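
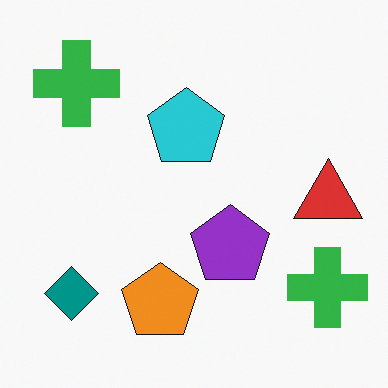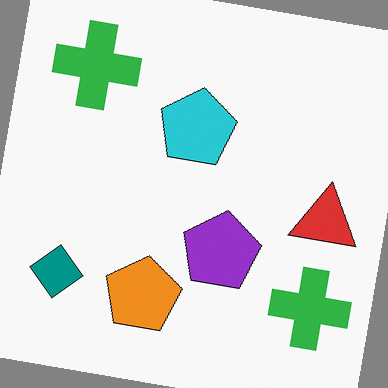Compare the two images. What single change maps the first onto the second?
It was rotated clockwise by a small amount.

Every shape is tilted by the same angle and the image corners show triangular fill wedges — a whole-image rotation by a non-right angle.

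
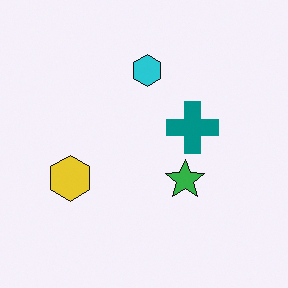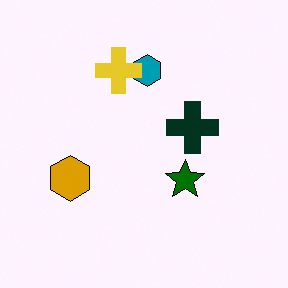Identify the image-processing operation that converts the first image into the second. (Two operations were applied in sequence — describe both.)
The transformation is: boosted in contrast, then overlaid with an additional yellow cross.

Tones are pushed away from mid-grey across the whole image — a global contrast change. A yellow cross appears in the second image that is absent from the first.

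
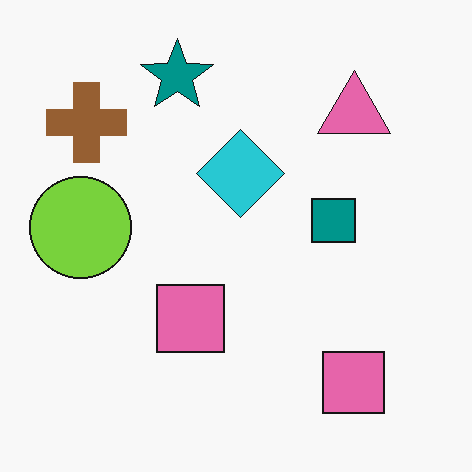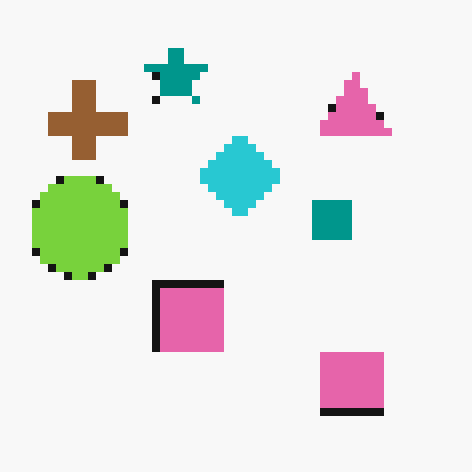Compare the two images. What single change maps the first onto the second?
Pixelated into visible square blocks.

Shapes are reduced to large square blocks; fine edges and outlines are lost — a downscale-then-upscale (mosaic) effect.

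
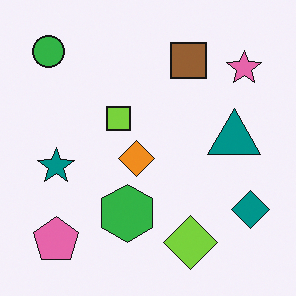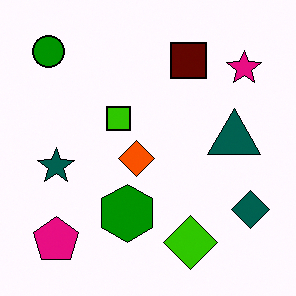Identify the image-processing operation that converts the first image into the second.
The image was boosted in contrast.

Tones are pushed away from mid-grey across the whole image — a global contrast change.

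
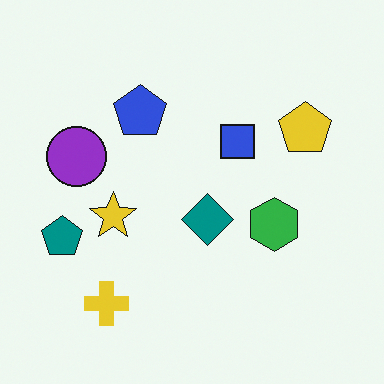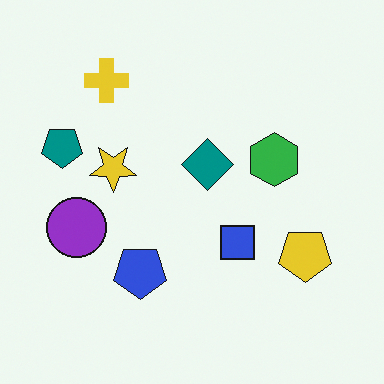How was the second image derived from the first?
The second image is the first flipped vertically (top ↔ bottom).

The yellow cross is in the bottom-left of the first image and the top-left of the second — shapes on opposite sides of the horizontal midline have swapped in a mirror flip.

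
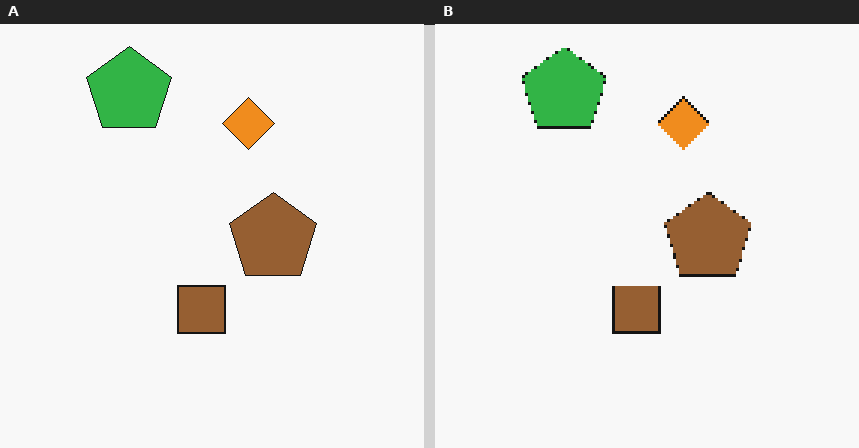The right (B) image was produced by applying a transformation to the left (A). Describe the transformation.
The right (B) image is the left (A) mildly pixelated.

Shapes are reduced to large square blocks; fine edges and outlines are lost — a downscale-then-upscale (mosaic) effect.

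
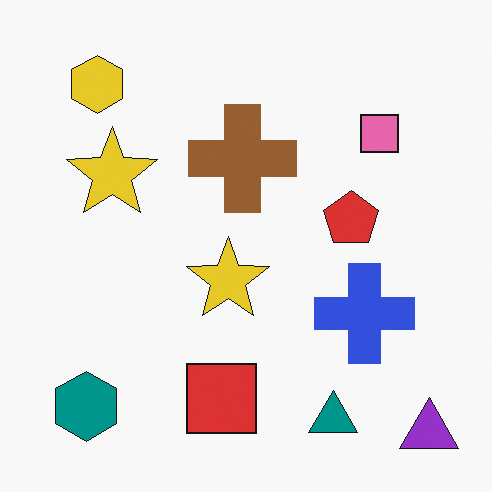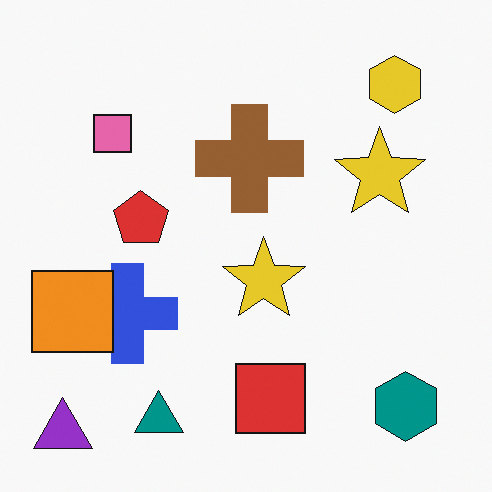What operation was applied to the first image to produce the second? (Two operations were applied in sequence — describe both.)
This is the original image flipped horizontally (left ↔ right), then overlaid with an additional orange square.

The purple triangle is in the bottom-right of the first image and the bottom-left of the second — shapes on opposite sides of the vertical midline have swapped in a mirror flip. An orange square appears in the second image that is absent from the first.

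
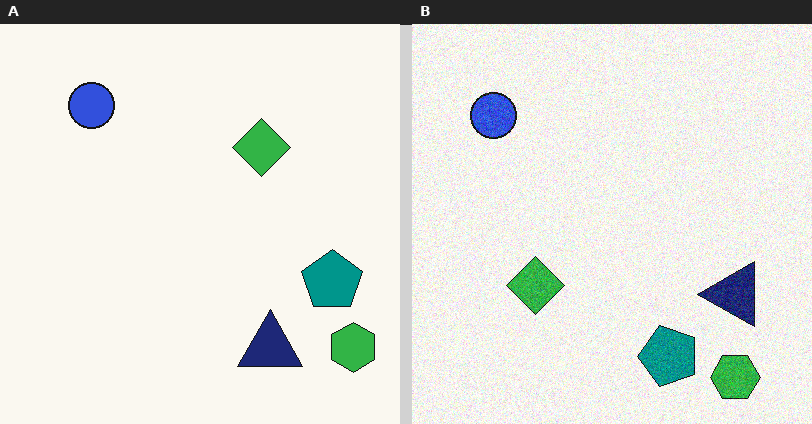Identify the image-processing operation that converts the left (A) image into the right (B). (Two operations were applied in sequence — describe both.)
Degraded with visible gaussian noise, then transposed (reflected across the top-left ↔ bottom-right diagonal).

Random speckle covers the whole image, including the flat background. Shapes have swapped their row and column positions — what was in the top-right is now in the bottom-left — a diagonal reflection.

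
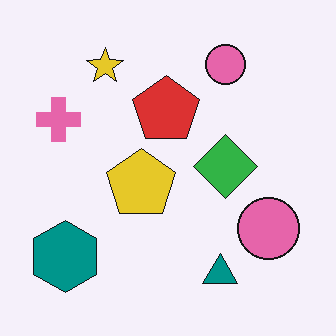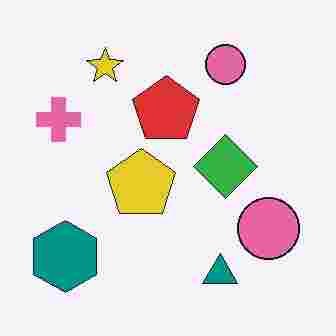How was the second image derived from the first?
Heavily JPEG-compressed with obvious blocking artifacts.

Blocky 8×8 compression artifacts appear around shape edges and the flat background shows ringing — characteristic JPEG degradation.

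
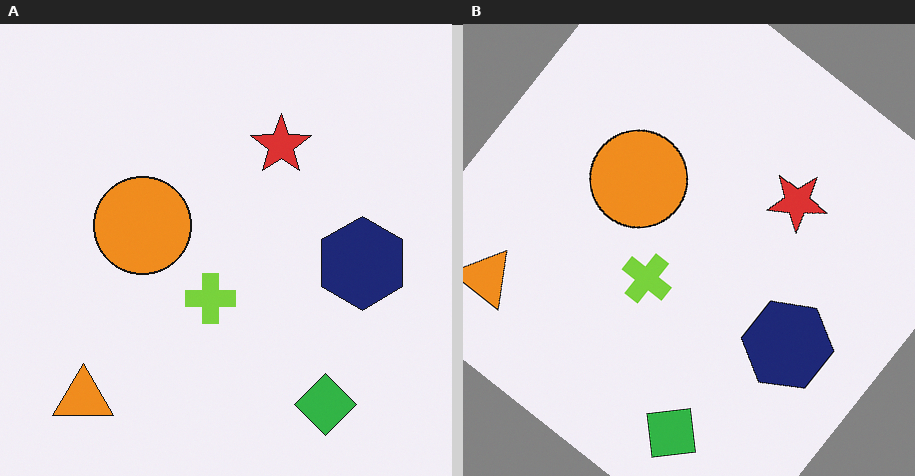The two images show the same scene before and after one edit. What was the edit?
This is the original image rotated clockwise by a large amount — several tens of degrees.

Every shape is tilted by the same angle and the image corners show triangular fill wedges — a whole-image rotation by a non-right angle.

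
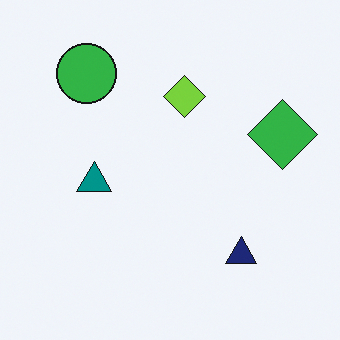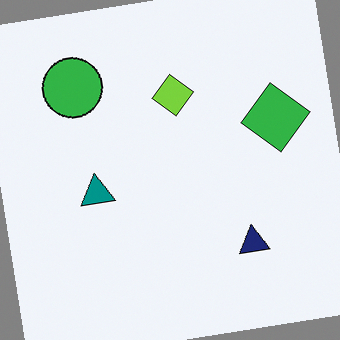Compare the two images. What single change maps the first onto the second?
The image was rotated counter-clockwise by a few degrees.

Every shape is tilted by the same angle and the image corners show triangular fill wedges — a whole-image rotation by a non-right angle.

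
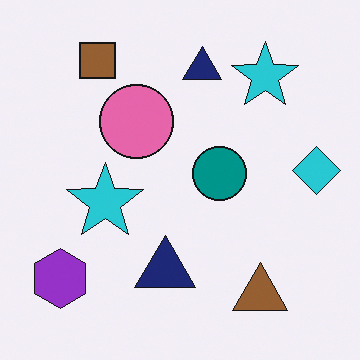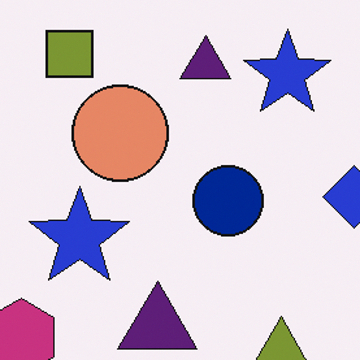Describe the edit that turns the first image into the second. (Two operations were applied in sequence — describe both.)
The transformation is: hue-shifted by a small amount, then cropped to a modestly smaller region and rescaled.

Every shape's color has rotated by the same amount around the hue wheel — a uniform hue shift. The visible shapes are larger and the field of view is narrower; shapes near the original edges may be partly or wholly outside the frame — a crop-and-rescale.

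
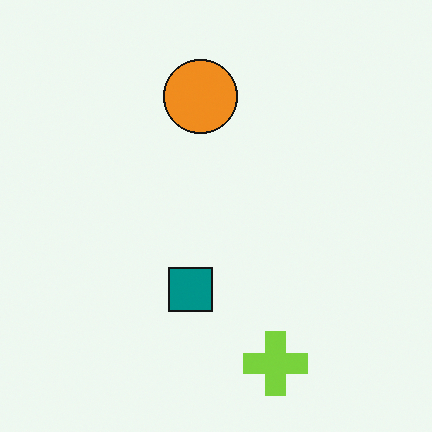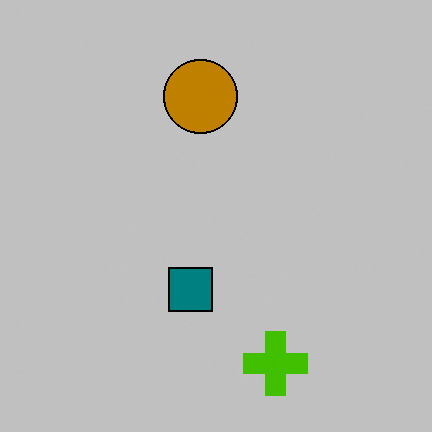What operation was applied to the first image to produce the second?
Heavily posterized to just a handful of flat colors.

Each flat color has snapped to a coarser quantized level — most visibly, the near-white background has dropped to a flat grey.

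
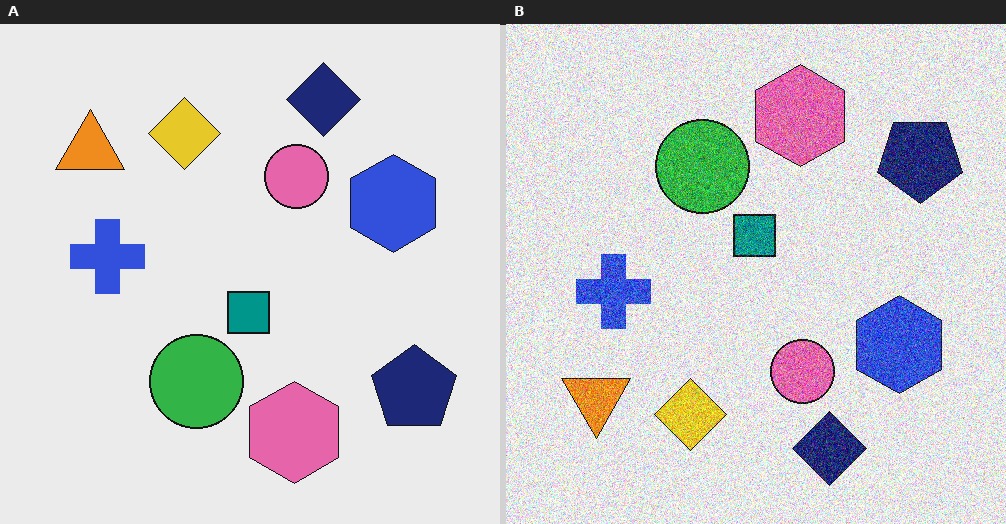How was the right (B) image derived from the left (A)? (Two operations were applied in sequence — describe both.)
This is the original image flipped vertically (top ↔ bottom), then degraded with heavy additive noise.

The navy diamond is in the top of the left (A) image and the bottom of the right (B) — shapes on opposite sides of the horizontal midline have swapped in a mirror flip. Random speckle covers the whole image, including the flat background.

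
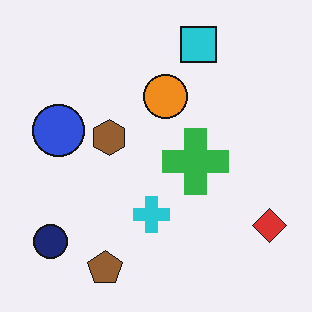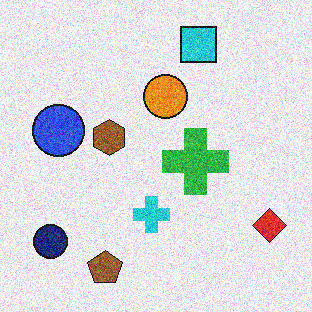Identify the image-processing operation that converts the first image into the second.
The transformation is: degraded with heavy additive noise.

Random speckle covers the whole image, including the flat background.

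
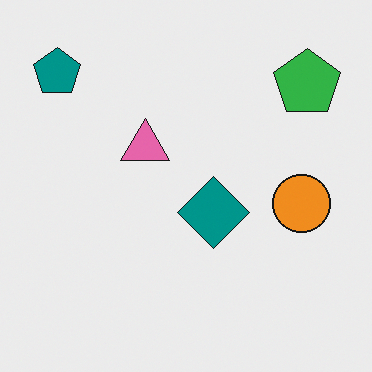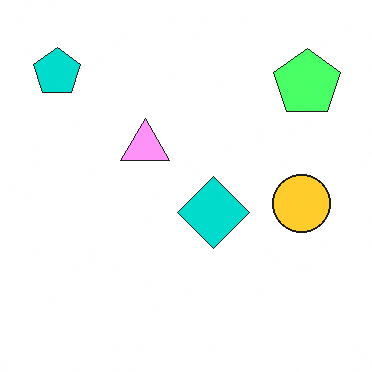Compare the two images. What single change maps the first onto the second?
The transformation is: brightened a lot.

Every pixel — background and shapes alike — is uniformly brightened.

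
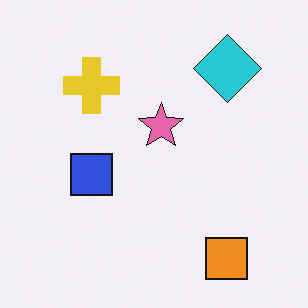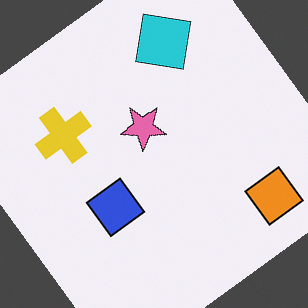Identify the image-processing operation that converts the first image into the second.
This is the original image rotated counter-clockwise by a large amount — several tens of degrees.

Every shape is tilted by the same angle and the image corners show triangular fill wedges — a whole-image rotation by a non-right angle.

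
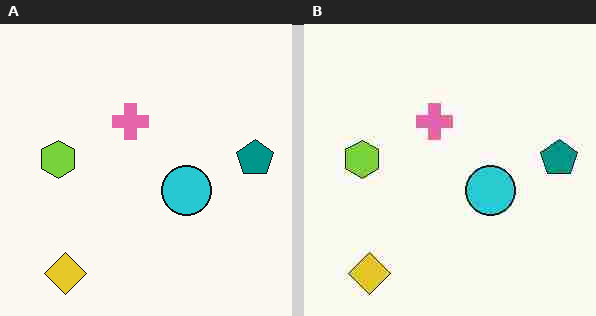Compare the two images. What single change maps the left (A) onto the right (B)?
Heavily JPEG-compressed with obvious blocking artifacts.

Blocky 8×8 compression artifacts appear around shape edges and the flat background shows ringing — characteristic JPEG degradation.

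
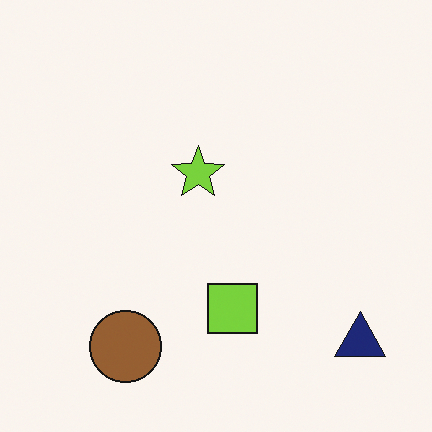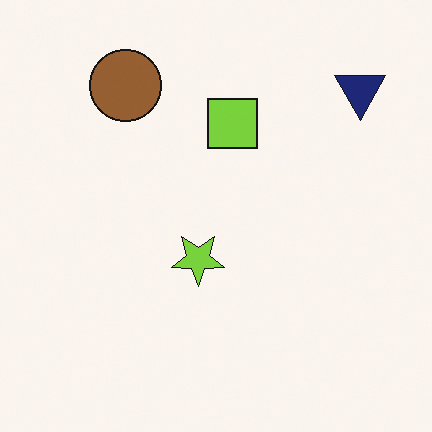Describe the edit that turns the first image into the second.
This is the original image flipped vertically (top ↔ bottom).

The brown circle is in the bottom-left of the first image and the top-left of the second — shapes on opposite sides of the horizontal midline have swapped in a mirror flip.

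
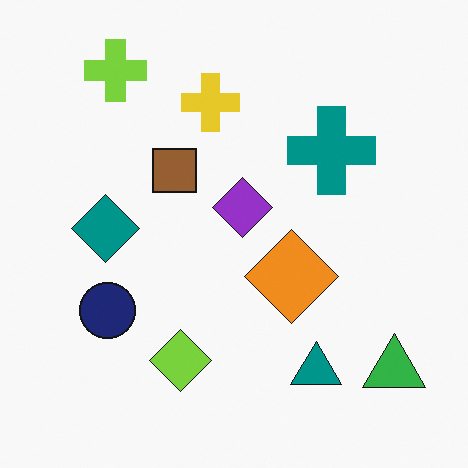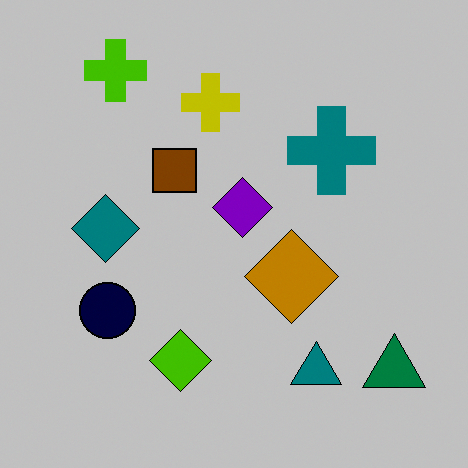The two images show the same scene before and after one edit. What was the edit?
This is the original image aggressively posterized.

Each flat color has snapped to a coarser quantized level — most visibly, the near-white background has dropped to a flat grey.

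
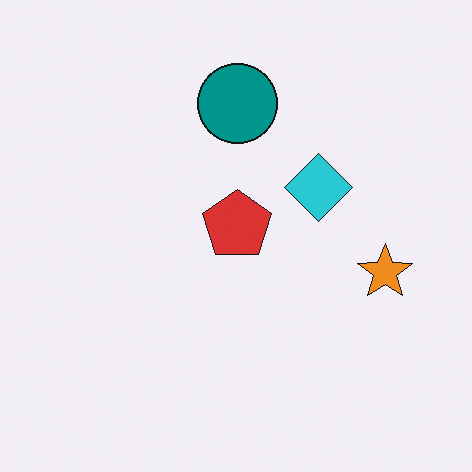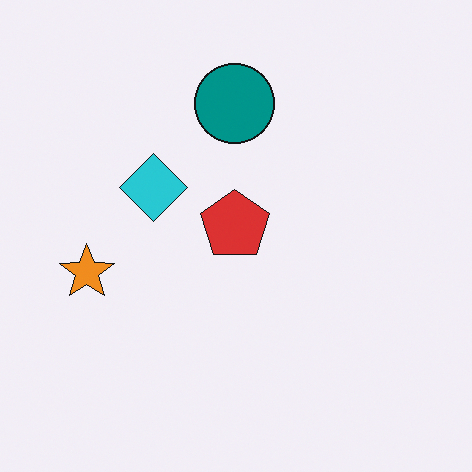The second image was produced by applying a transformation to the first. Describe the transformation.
It was flipped horizontally (left ↔ right).

The orange star is in the right of the first image and the left of the second — shapes on opposite sides of the vertical midline have swapped in a mirror flip.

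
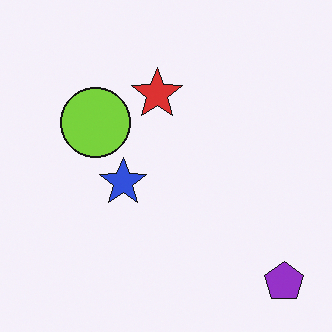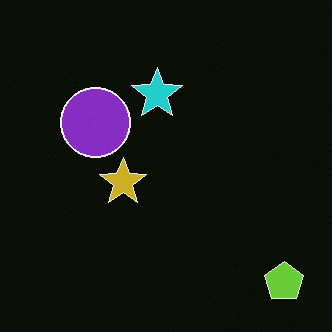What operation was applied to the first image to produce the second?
The image was color-inverted (negative).

The light background has become dark and every shape's color is its complement — a photographic negative.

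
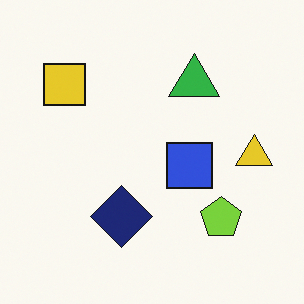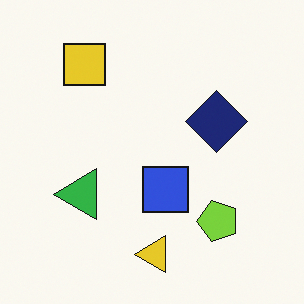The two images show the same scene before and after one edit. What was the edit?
Transposed (reflected across the top-left ↔ bottom-right diagonal).

Shapes have swapped their row and column positions — what was in the top-right is now in the bottom-left — a diagonal reflection.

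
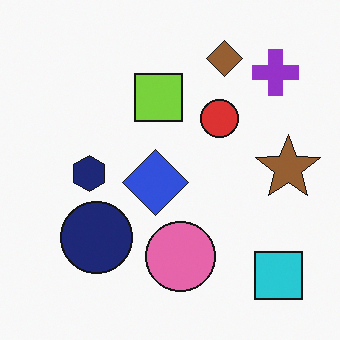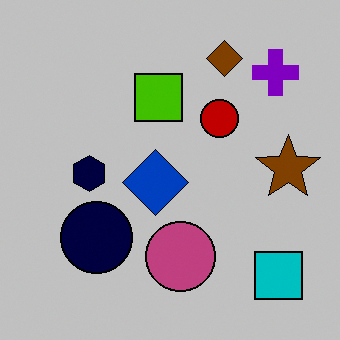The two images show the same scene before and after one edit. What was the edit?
It was aggressively posterized.

Each flat color has snapped to a coarser quantized level — most visibly, the near-white background has dropped to a flat grey.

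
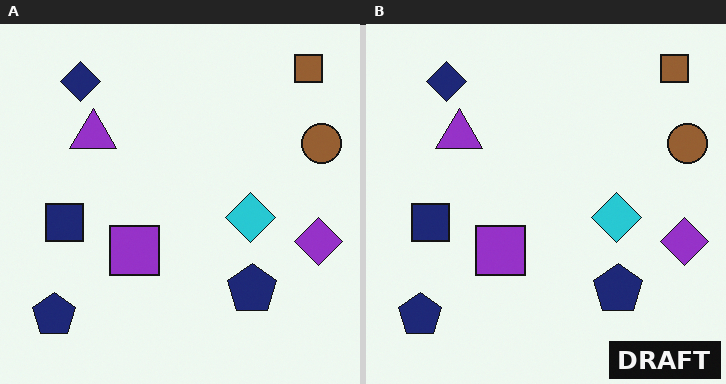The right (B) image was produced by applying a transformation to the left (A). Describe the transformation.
Watermarked with the text "DRAFT" in the lower-right corner.

A dark label reading "DRAFT" appears in the lower-right corner.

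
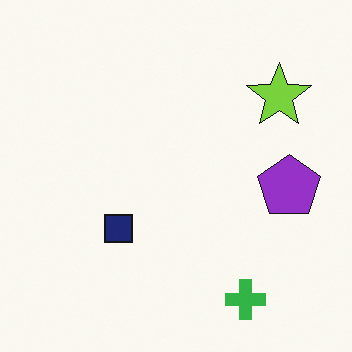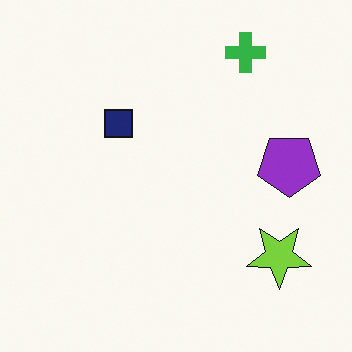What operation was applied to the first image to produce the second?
Flipped vertically (top ↔ bottom).

The green cross is in the bottom-right of the first image and the top-right of the second — shapes on opposite sides of the horizontal midline have swapped in a mirror flip.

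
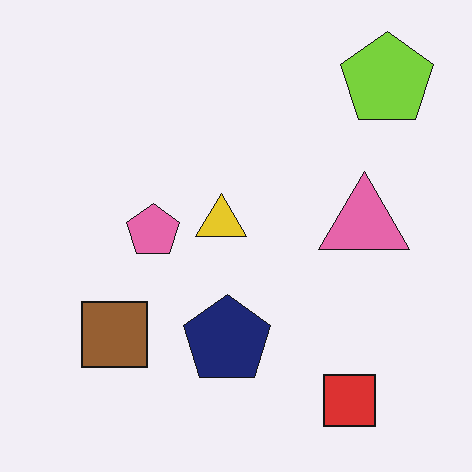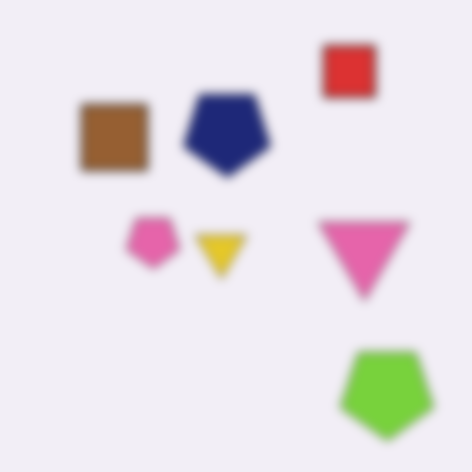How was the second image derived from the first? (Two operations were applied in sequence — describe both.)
The second image is the first strongly gaussian-blurred, then flipped vertically (top ↔ bottom).

Shape edges and outlines are uniformly softened across the whole image. The red square is in the bottom-right of the first image and the top-right of the second — shapes on opposite sides of the horizontal midline have swapped in a mirror flip.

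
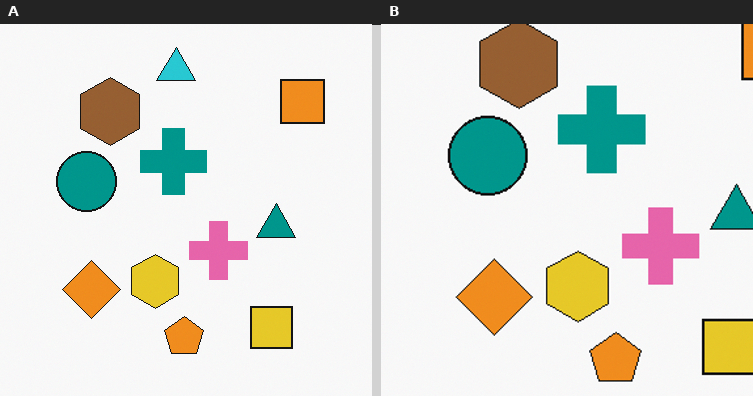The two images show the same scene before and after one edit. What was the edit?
Cropped slightly and scaled back up.

The visible shapes are larger and the field of view is narrower; shapes near the original edges may be partly or wholly outside the frame — a crop-and-rescale.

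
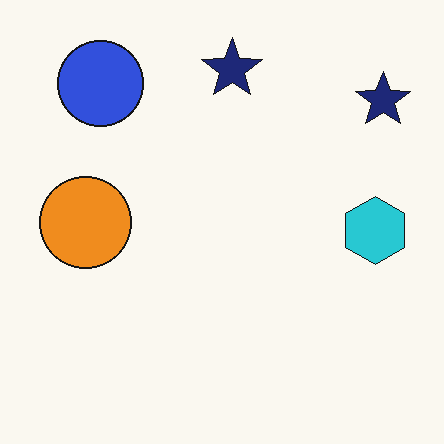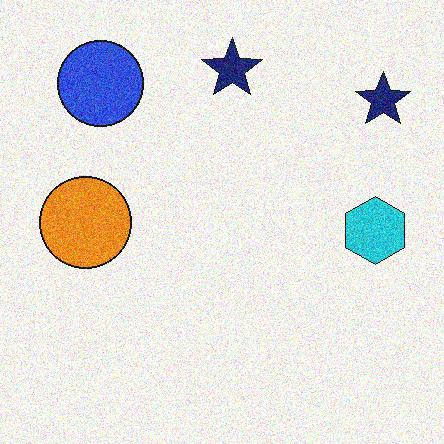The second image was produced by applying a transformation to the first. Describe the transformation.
The image was degraded with visible gaussian noise.

Random speckle covers the whole image, including the flat background.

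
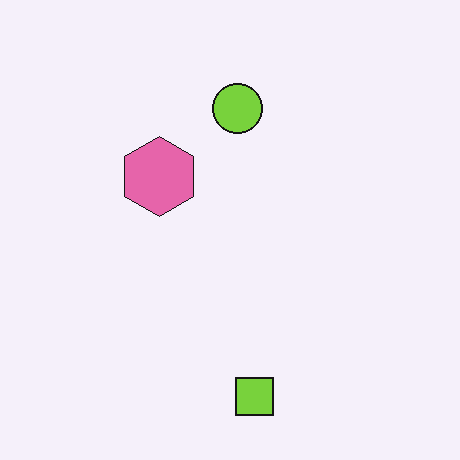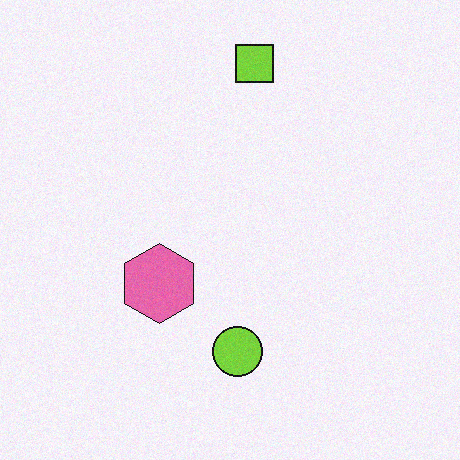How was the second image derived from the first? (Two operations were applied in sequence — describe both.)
The second image is the first degraded with subtle gaussian noise, then flipped vertically (top ↔ bottom).

Random speckle covers the whole image, including the flat background. The lime square is in the bottom of the first image and the top of the second — shapes on opposite sides of the horizontal midline have swapped in a mirror flip.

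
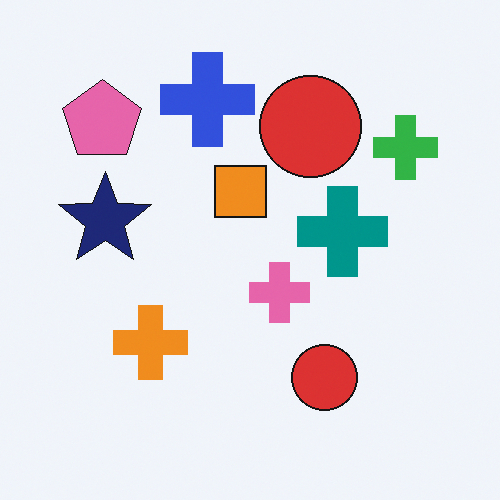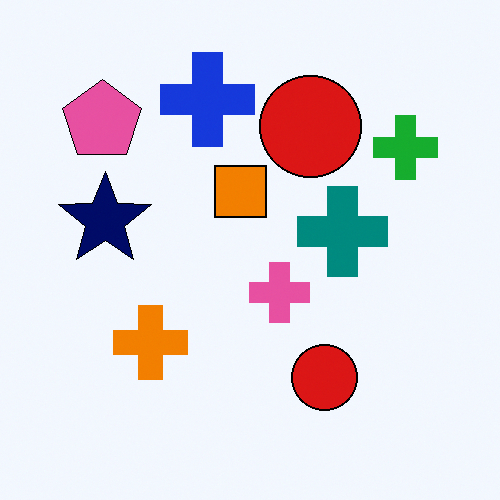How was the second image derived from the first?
This is the original image given slightly increased contrast.

Tones are pushed away from mid-grey across the whole image — a global contrast change.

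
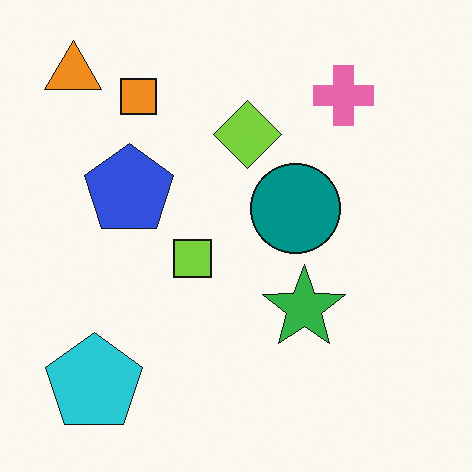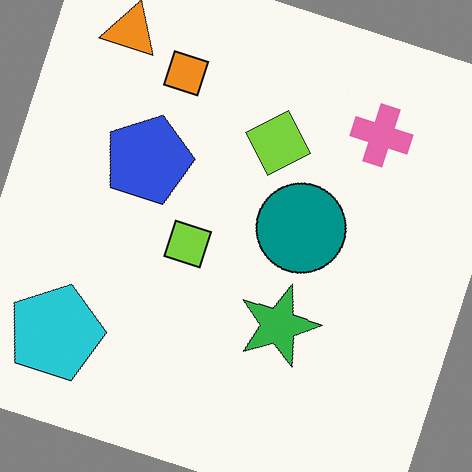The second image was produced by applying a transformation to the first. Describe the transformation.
Rotated clockwise by a clearly visible amount.

Every shape is tilted by the same angle and the image corners show triangular fill wedges — a whole-image rotation by a non-right angle.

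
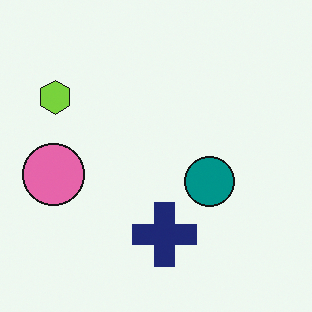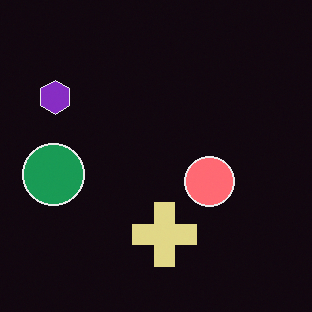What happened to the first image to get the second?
The transformation is: color-inverted (negative).

The light background has become dark and every shape's color is its complement — a photographic negative.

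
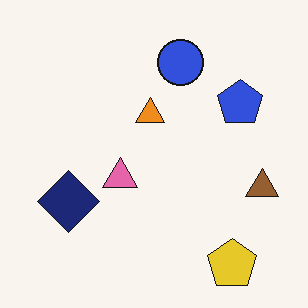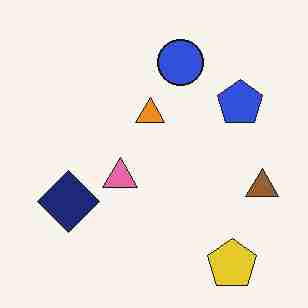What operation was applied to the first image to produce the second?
The image was degraded with heavy JPEG compression.

Blocky 8×8 compression artifacts appear around shape edges and the flat background shows ringing — characteristic JPEG degradation.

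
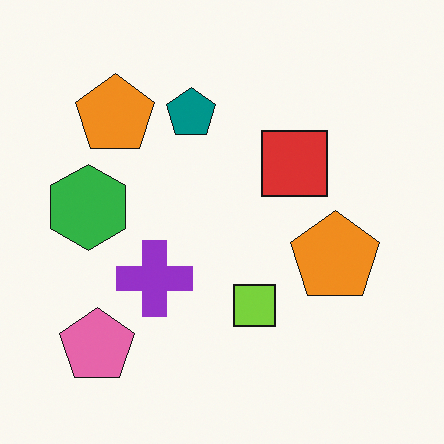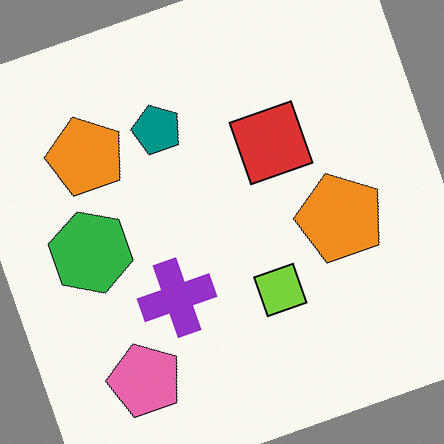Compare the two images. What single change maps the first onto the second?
Rotated counter-clockwise by a moderate amount.

Every shape is tilted by the same angle and the image corners show triangular fill wedges — a whole-image rotation by a non-right angle.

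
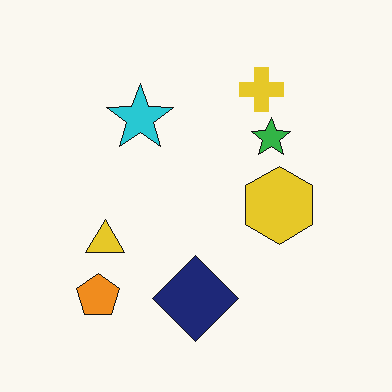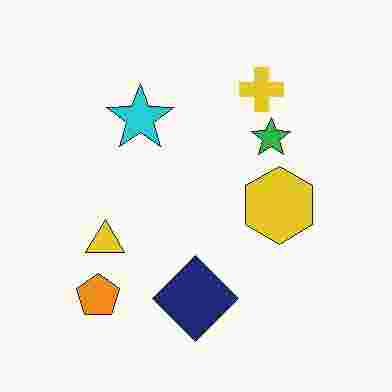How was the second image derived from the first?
It was heavily JPEG-compressed with obvious blocking artifacts.

Blocky 8×8 compression artifacts appear around shape edges and the flat background shows ringing — characteristic JPEG degradation.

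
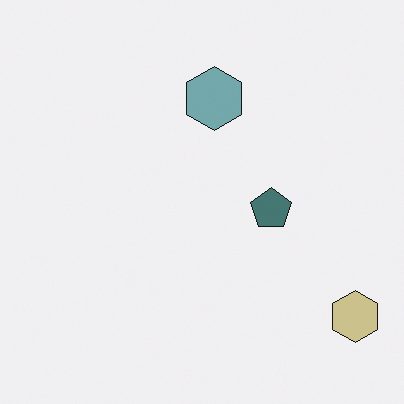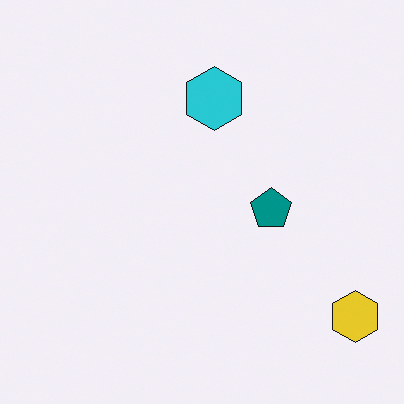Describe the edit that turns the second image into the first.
The first image is the second made much more muted (saturation change).

All colors are more muted and greyish — a global saturation change.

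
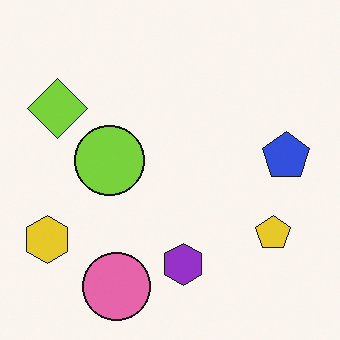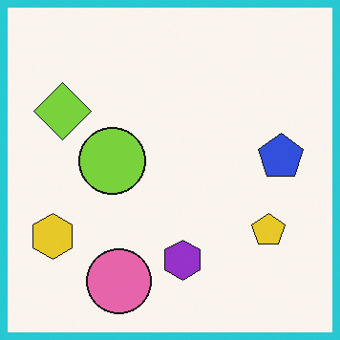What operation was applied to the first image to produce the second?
The image was framed with a cyan border.

A solid cyan frame runs around the edge of the second image, with the content slightly shrunk inside it.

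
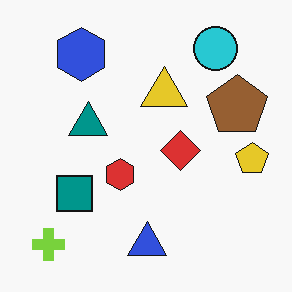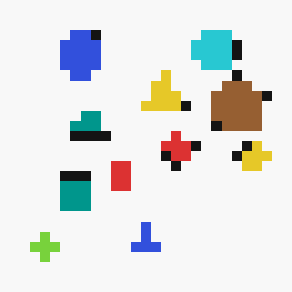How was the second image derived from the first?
The image was heavily pixelated into large blocks.

Shapes are reduced to large square blocks; fine edges and outlines are lost — a downscale-then-upscale (mosaic) effect.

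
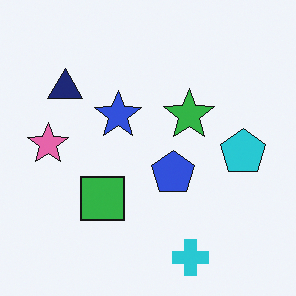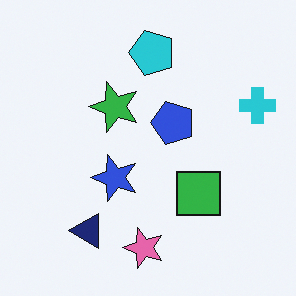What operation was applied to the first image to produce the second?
The second image is the first rotated 90° counter-clockwise.

The cyan cross sits in the bottom of the first image and the right of the second — consistent with a whole-image 90° counter-clockwise rotation.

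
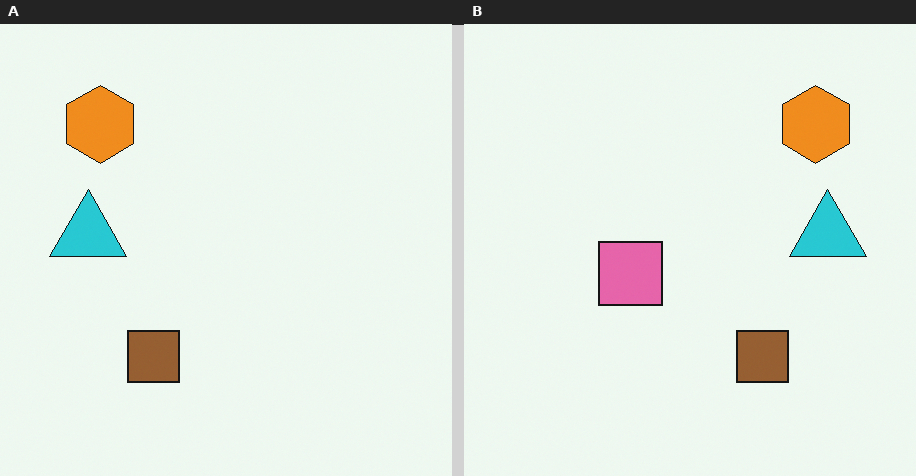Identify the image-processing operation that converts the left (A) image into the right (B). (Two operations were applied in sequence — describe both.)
Flipped horizontally (left ↔ right), then overlaid with an additional pink square.

The cyan triangle is in the left of the left (A) image and the right of the right (B) — shapes on opposite sides of the vertical midline have swapped in a mirror flip. A pink square appears in the right (B) image that is absent from the left (A).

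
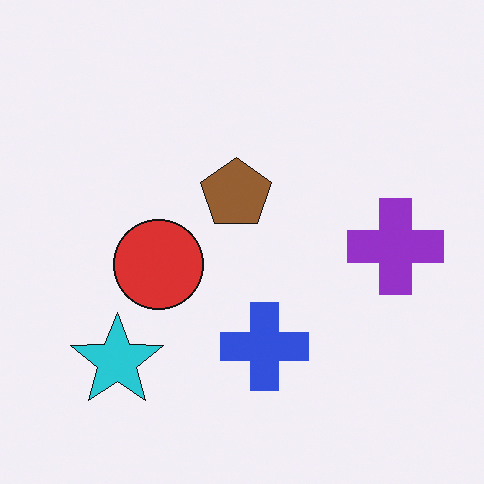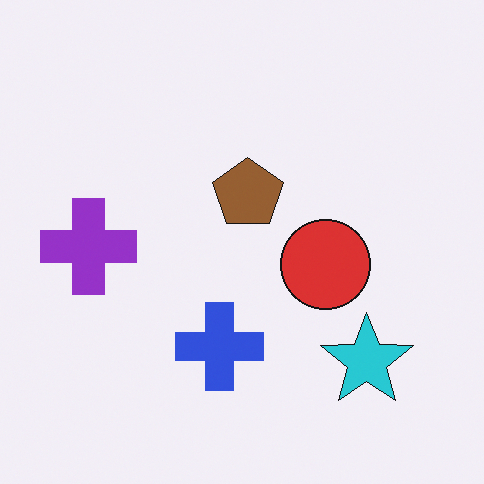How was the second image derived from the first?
Flipped horizontally (left ↔ right).

The purple cross is in the right of the first image and the left of the second — shapes on opposite sides of the vertical midline have swapped in a mirror flip.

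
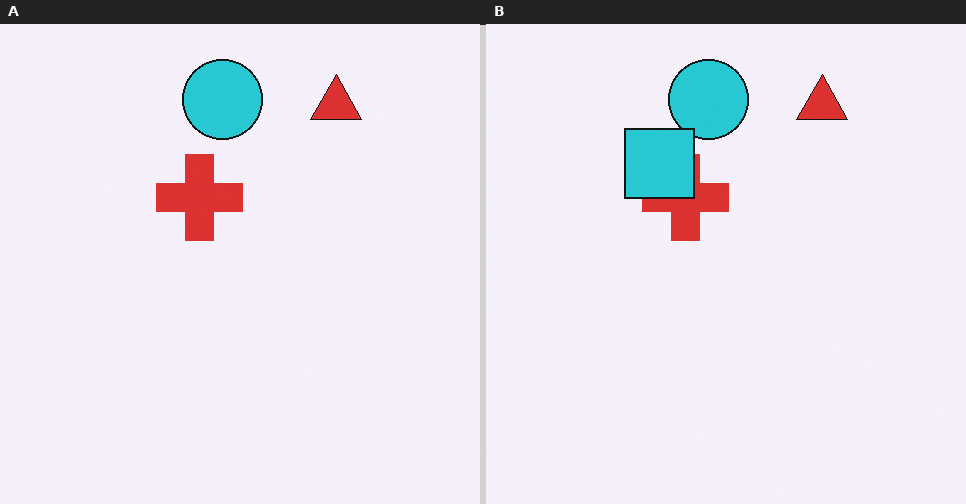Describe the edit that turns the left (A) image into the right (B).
The right (B) image is the left (A) overlaid with an additional cyan square.

A cyan square appears in the right (B) image that is absent from the left (A).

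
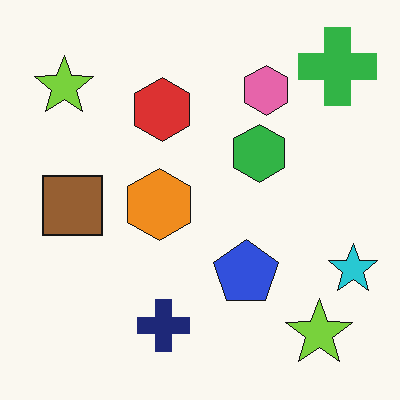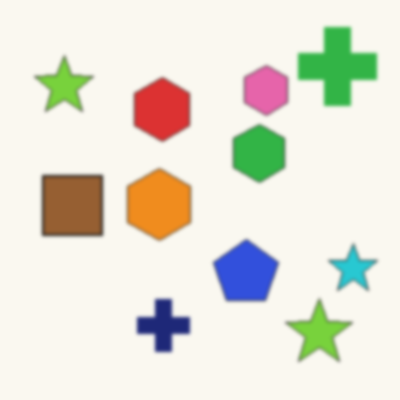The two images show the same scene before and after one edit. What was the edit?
It was lightly blurred.

Shape edges and outlines are uniformly softened across the whole image.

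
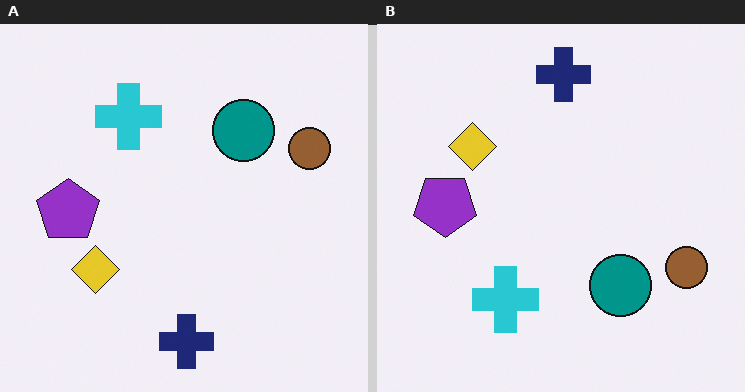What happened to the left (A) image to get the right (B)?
The transformation is: flipped vertically (top ↔ bottom).

The navy cross is in the bottom of the left (A) image and the top of the right (B) — shapes on opposite sides of the horizontal midline have swapped in a mirror flip.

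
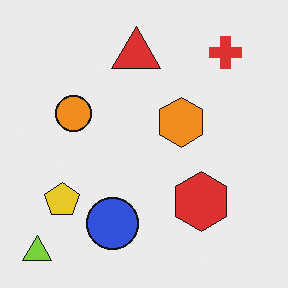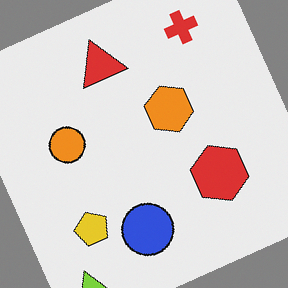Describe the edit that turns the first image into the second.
The transformation is: rotated counter-clockwise by a moderate amount.

Every shape is tilted by the same angle and the image corners show triangular fill wedges — a whole-image rotation by a non-right angle.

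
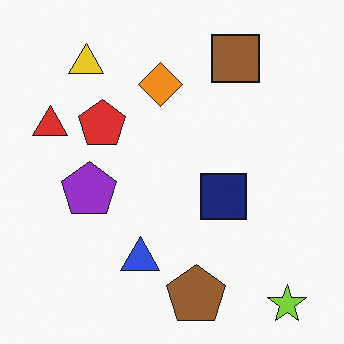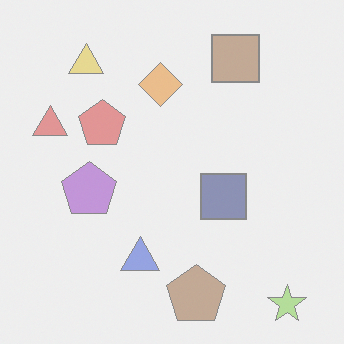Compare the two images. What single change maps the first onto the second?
It was washed out (contrast reduced).

Tones are pushed toward mid-grey across the whole image — a global contrast change.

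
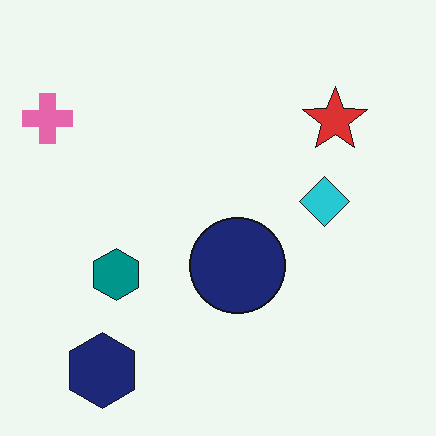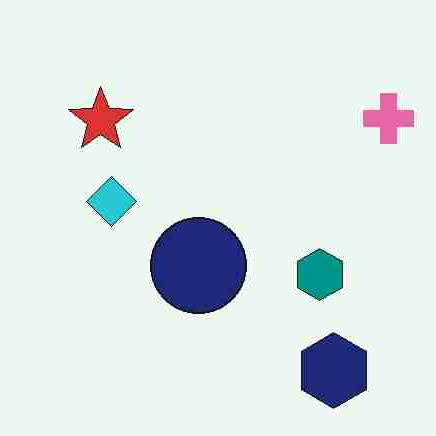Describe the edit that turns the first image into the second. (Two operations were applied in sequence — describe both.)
Degraded with heavy JPEG compression, then flipped horizontally (left ↔ right).

Blocky 8×8 compression artifacts appear around shape edges and the flat background shows ringing — characteristic JPEG degradation. The pink cross is in the top-left of the first image and the top-right of the second — shapes on opposite sides of the vertical midline have swapped in a mirror flip.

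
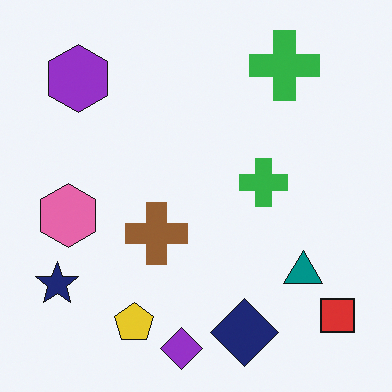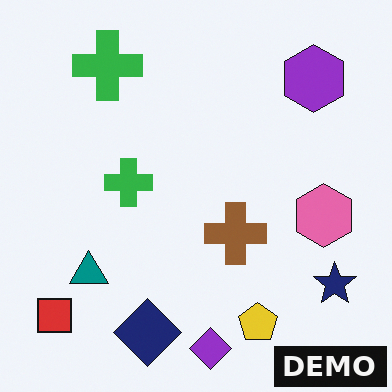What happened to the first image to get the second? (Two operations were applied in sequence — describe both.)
The transformation is: flipped horizontally (left ↔ right), then watermarked with the text "DEMO" in the lower-right corner.

The red square is in the bottom-right of the first image and the bottom-left of the second — shapes on opposite sides of the vertical midline have swapped in a mirror flip. A dark label reading "DEMO" appears in the lower-right corner.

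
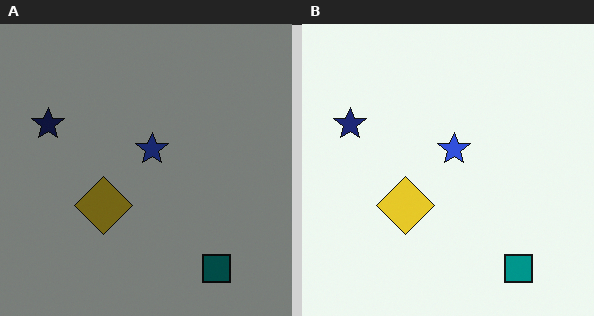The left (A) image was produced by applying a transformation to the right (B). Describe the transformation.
This is the original image substantially darkened.

Every pixel — background and shapes alike — is uniformly darkened.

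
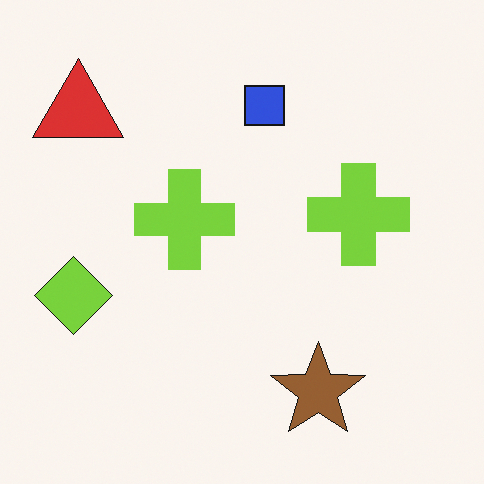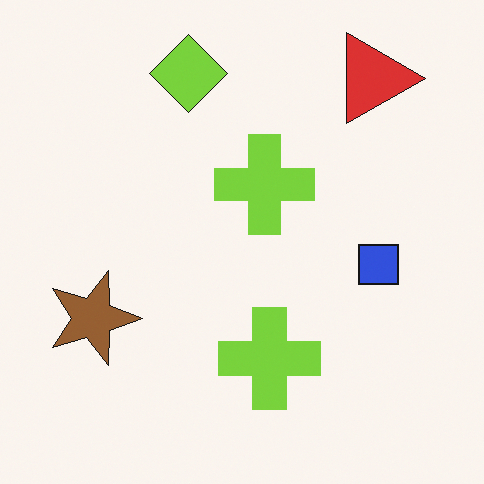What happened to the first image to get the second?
The transformation is: rotated 90° clockwise.

The red triangle sits in the top-left of the first image and the top-right of the second — consistent with a whole-image 90° clockwise rotation.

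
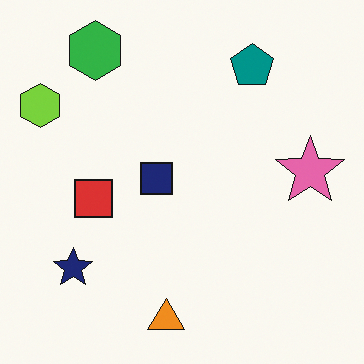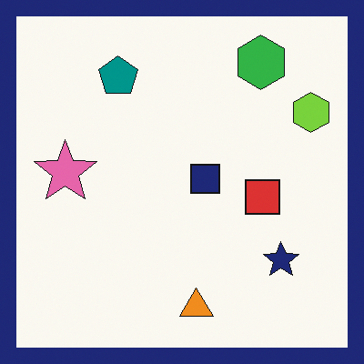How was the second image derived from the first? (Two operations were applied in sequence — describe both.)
The transformation is: flipped horizontally (left ↔ right), then framed with a navy border.

The lime hexagon is in the top-left of the first image and the top-right of the second — shapes on opposite sides of the vertical midline have swapped in a mirror flip. A solid navy frame runs around the edge of the second image, with the content slightly shrunk inside it.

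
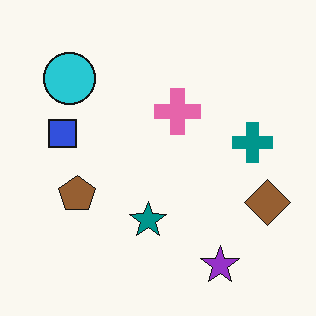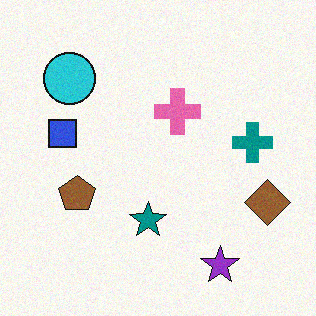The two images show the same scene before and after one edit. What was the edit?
The image was degraded with subtle gaussian noise.

Random speckle covers the whole image, including the flat background.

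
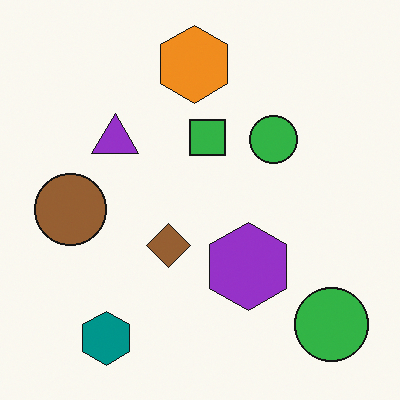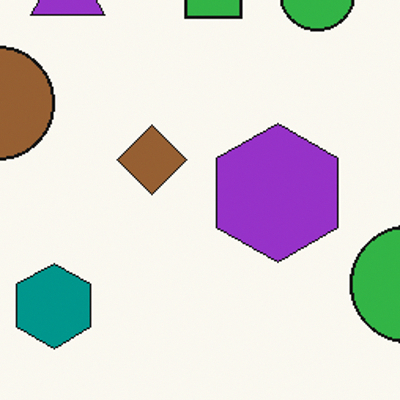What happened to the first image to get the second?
This is the original image cropped to a modestly smaller region and rescaled.

The visible shapes are larger and the field of view is narrower; shapes near the original edges may be partly or wholly outside the frame — a crop-and-rescale.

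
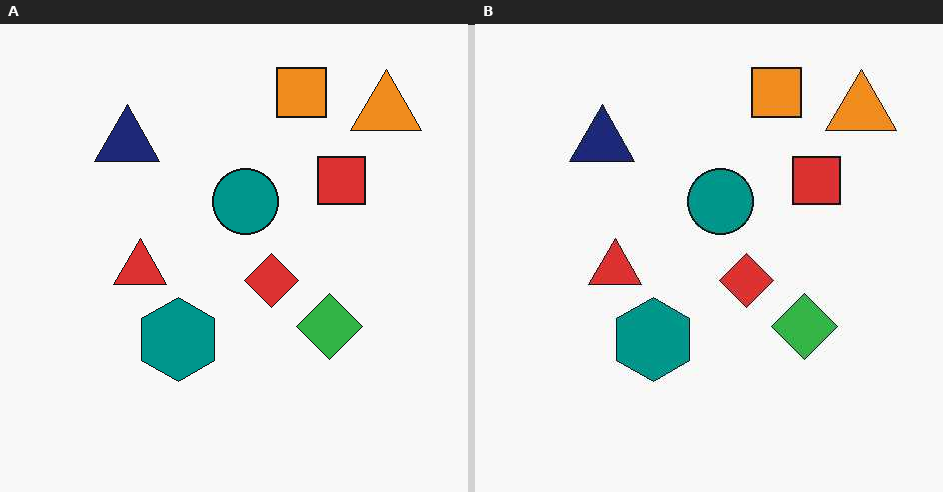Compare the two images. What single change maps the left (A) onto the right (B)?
The right (B) image is the left (A) given moderate JPEG compression.

Blocky 8×8 compression artifacts appear around shape edges and the flat background shows ringing — characteristic JPEG degradation.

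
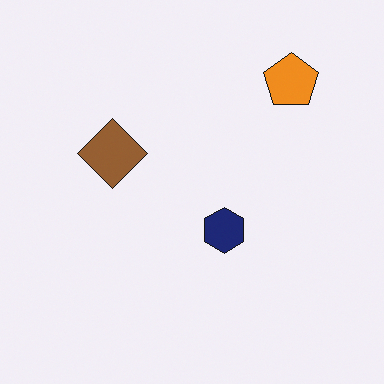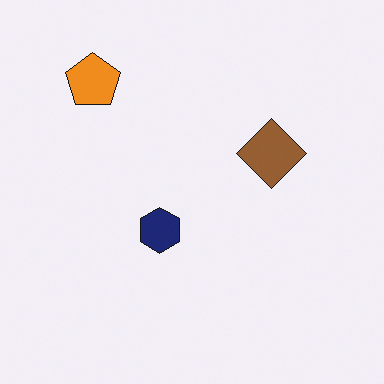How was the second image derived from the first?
The second image is the first flipped horizontally (left ↔ right).

The orange pentagon is in the top-right of the first image and the top-left of the second — shapes on opposite sides of the vertical midline have swapped in a mirror flip.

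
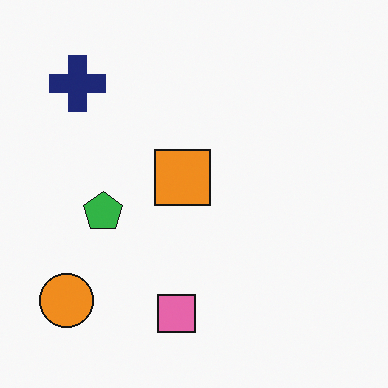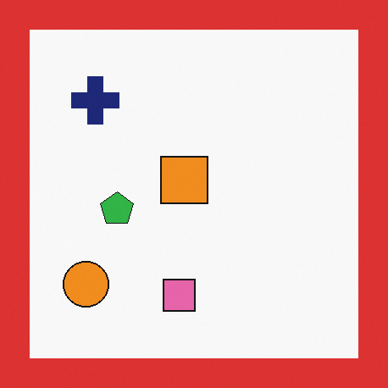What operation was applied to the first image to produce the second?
It was framed with a red border.

A solid red frame runs around the edge of the second image, with the content slightly shrunk inside it.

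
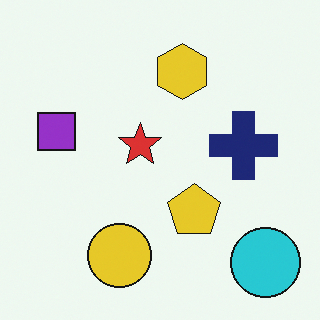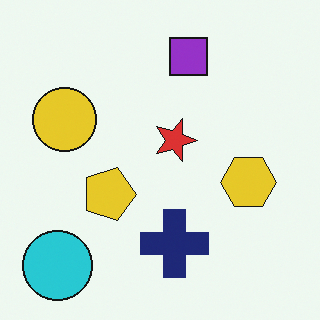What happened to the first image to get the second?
The transformation is: rotated 90° clockwise.

The cyan circle sits in the bottom-right of the first image and the bottom-left of the second — consistent with a whole-image 90° clockwise rotation.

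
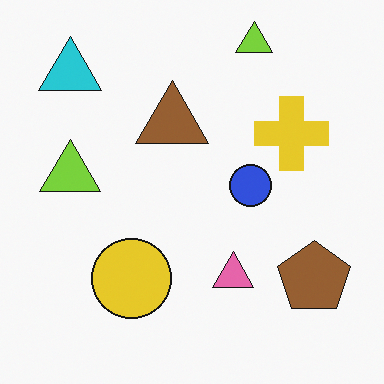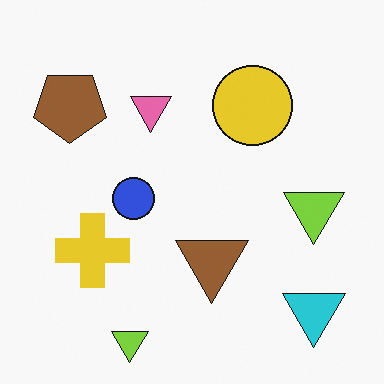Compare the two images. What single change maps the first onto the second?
The second image is the first rotated 180°.

The cyan triangle sits in the top-left of the first image and the bottom-right of the second — consistent with a whole-image 180° rotation.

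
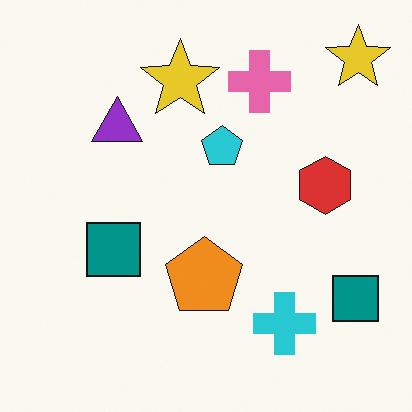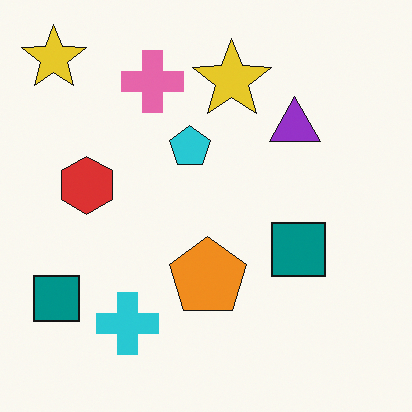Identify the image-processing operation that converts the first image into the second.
The transformation is: flipped horizontally (left ↔ right).

The red hexagon is in the right of the first image and the left of the second — shapes on opposite sides of the vertical midline have swapped in a mirror flip.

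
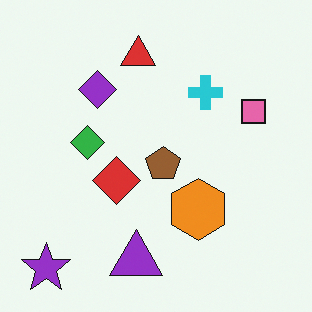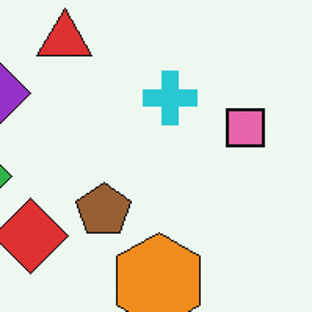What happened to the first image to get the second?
The image was cropped to a modestly smaller region and rescaled.

The visible shapes are larger and the field of view is narrower; shapes near the original edges may be partly or wholly outside the frame — a crop-and-rescale.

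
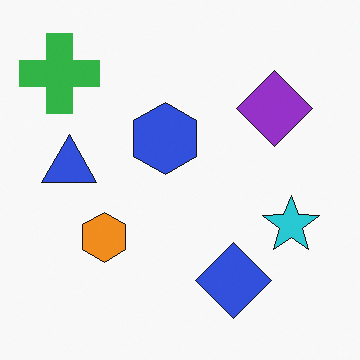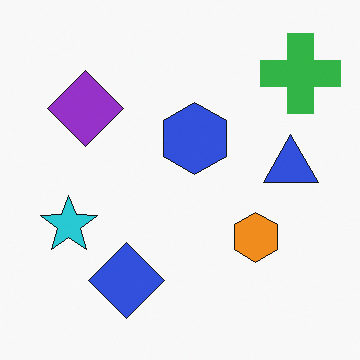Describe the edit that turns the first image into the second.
The transformation is: flipped horizontally (left ↔ right).

The green cross is in the top-left of the first image and the top-right of the second — shapes on opposite sides of the vertical midline have swapped in a mirror flip.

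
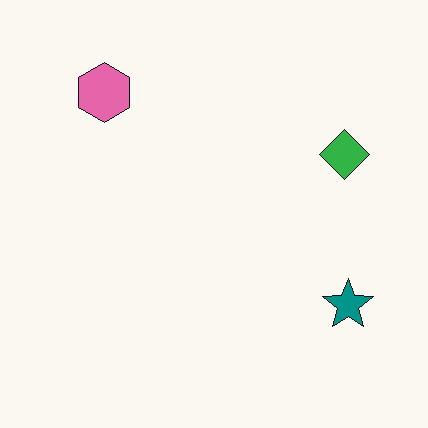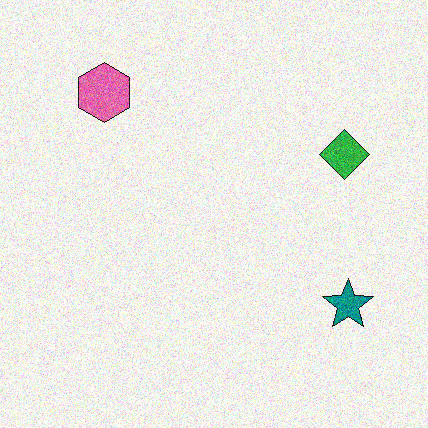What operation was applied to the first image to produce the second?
It was degraded with moderate additive noise.

Random speckle covers the whole image, including the flat background.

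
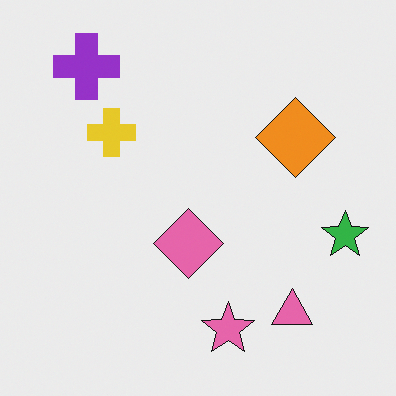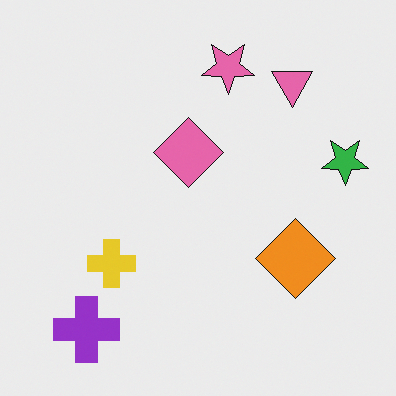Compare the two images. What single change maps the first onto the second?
This is the original image flipped vertically (top ↔ bottom).

The purple cross is in the top-left of the first image and the bottom-left of the second — shapes on opposite sides of the horizontal midline have swapped in a mirror flip.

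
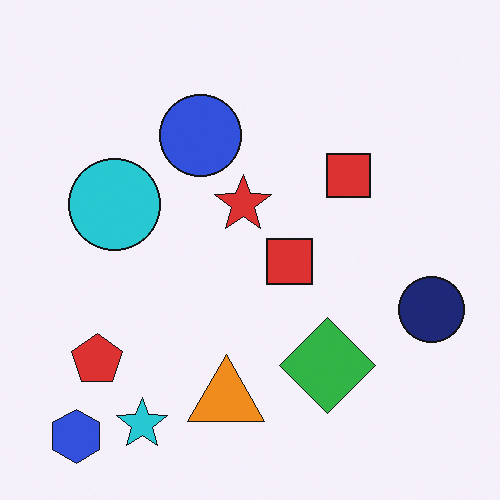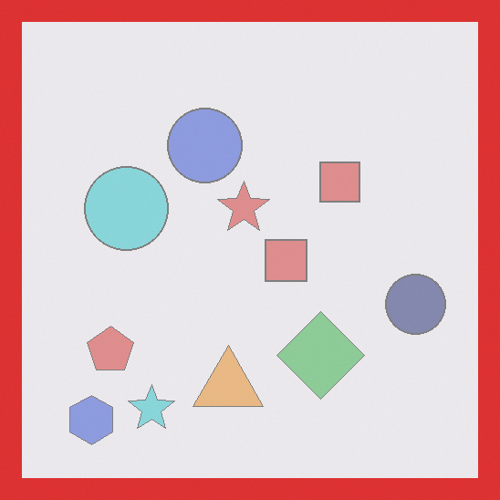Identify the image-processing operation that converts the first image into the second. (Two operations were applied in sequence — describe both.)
The transformation is: washed out (contrast reduced), then framed with a red border.

Tones are pushed toward mid-grey across the whole image — a global contrast change. A solid red frame runs around the edge of the second image, with the content slightly shrunk inside it.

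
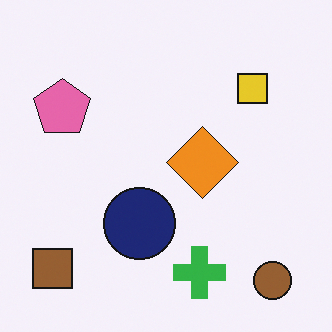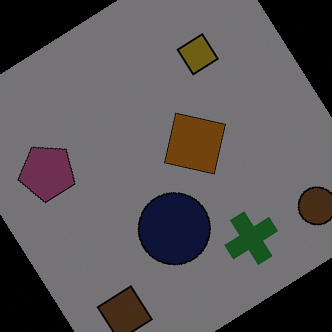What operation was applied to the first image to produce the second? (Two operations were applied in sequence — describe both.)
It was rotated counter-clockwise by a large amount — several tens of degrees, then substantially darkened.

Every shape is tilted by the same angle and the image corners show triangular fill wedges — a whole-image rotation by a non-right angle. Every pixel — background and shapes alike — is uniformly darkened.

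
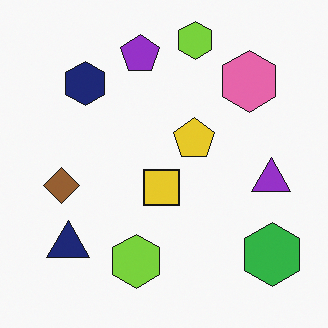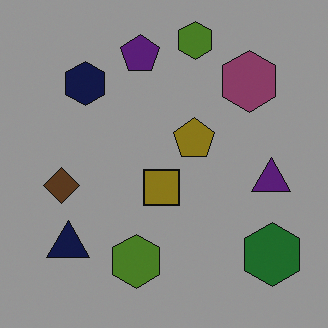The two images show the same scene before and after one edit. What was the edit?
The second image is the first darkened a lot.

Every pixel — background and shapes alike — is uniformly darkened.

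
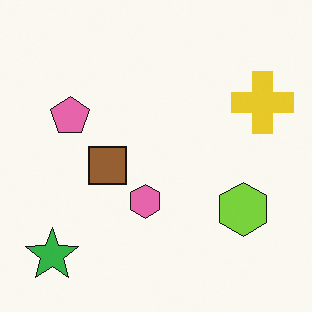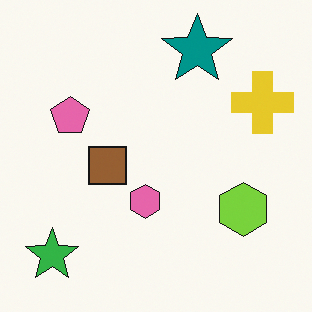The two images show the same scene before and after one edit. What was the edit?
This is the original image overlaid with an additional teal star.

A teal star appears in the second image that is absent from the first.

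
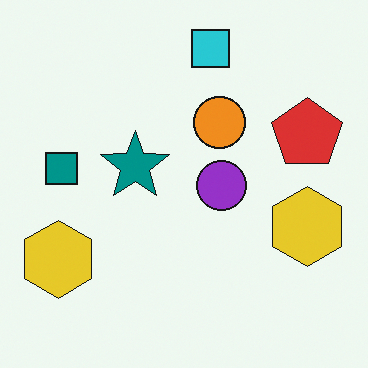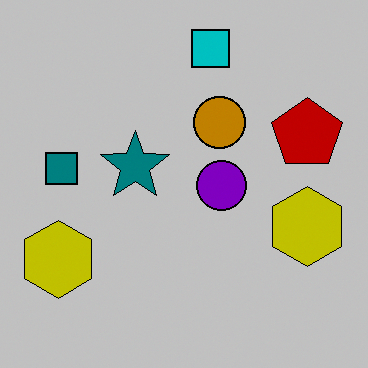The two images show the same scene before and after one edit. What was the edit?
This is the original image heavily posterized to just a handful of flat colors.

Each flat color has snapped to a coarser quantized level — most visibly, the near-white background has dropped to a flat grey.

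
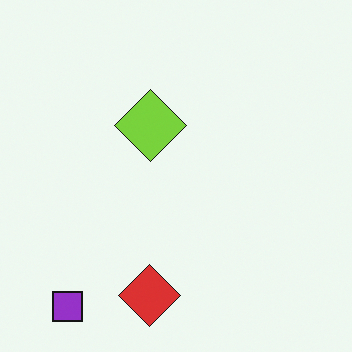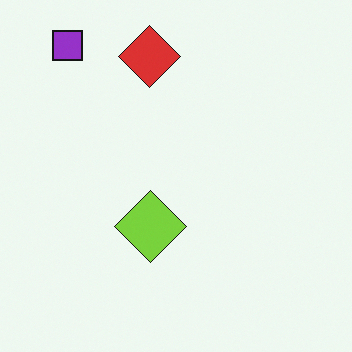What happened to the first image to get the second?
It was flipped vertically (top ↔ bottom).

The purple square is in the bottom-left of the first image and the top-left of the second — shapes on opposite sides of the horizontal midline have swapped in a mirror flip.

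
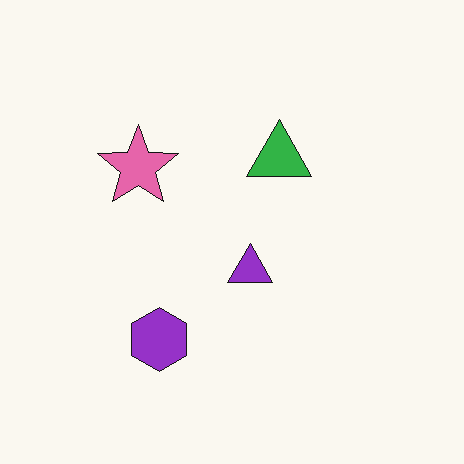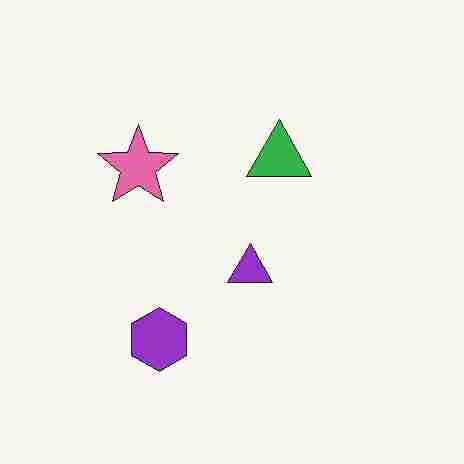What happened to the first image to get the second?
This is the original image heavily JPEG-compressed with obvious blocking artifacts.

Blocky 8×8 compression artifacts appear around shape edges and the flat background shows ringing — characteristic JPEG degradation.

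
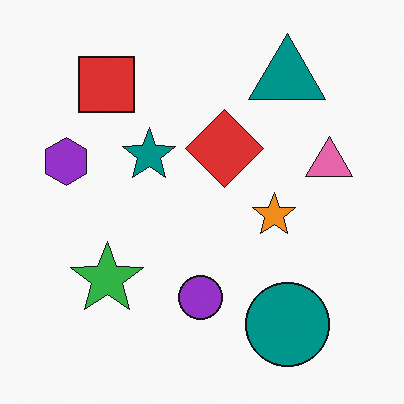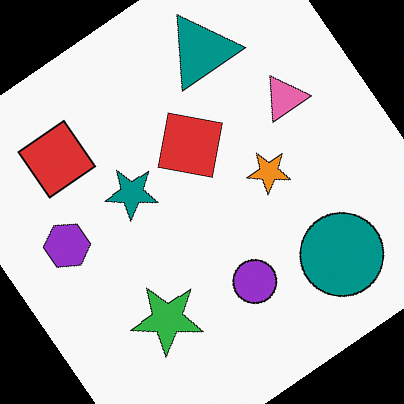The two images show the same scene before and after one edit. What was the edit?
Rotated counter-clockwise by a large amount — several tens of degrees.

Every shape is tilted by the same angle and the image corners show triangular fill wedges — a whole-image rotation by a non-right angle.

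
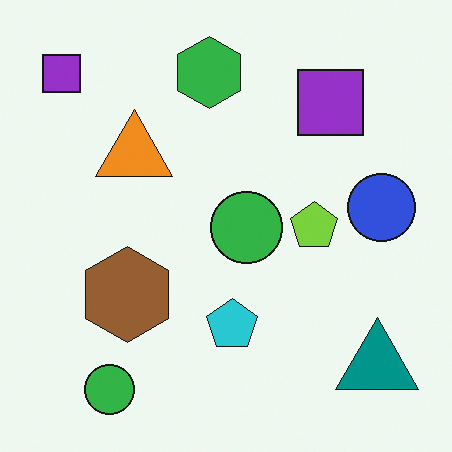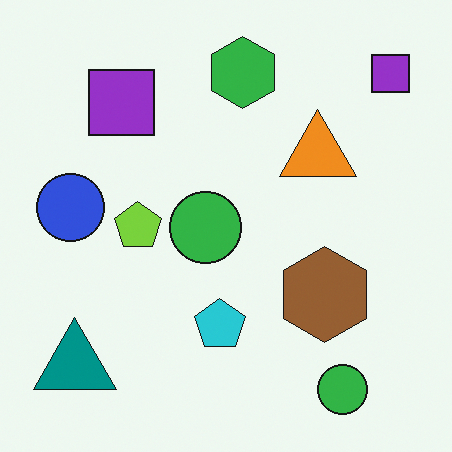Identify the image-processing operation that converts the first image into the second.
The transformation is: flipped horizontally (left ↔ right).

The blue circle is in the right of the first image and the left of the second — shapes on opposite sides of the vertical midline have swapped in a mirror flip.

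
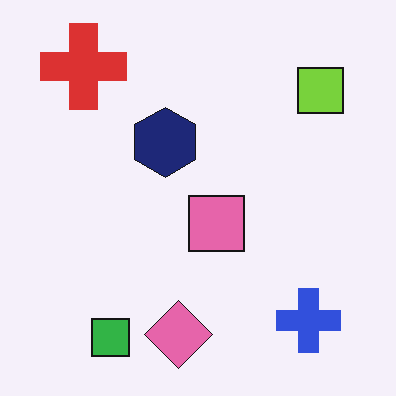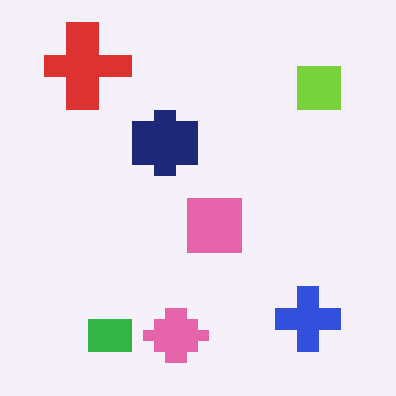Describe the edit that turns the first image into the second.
Coarsely pixelated.

Shapes are reduced to large square blocks; fine edges and outlines are lost — a downscale-then-upscale (mosaic) effect.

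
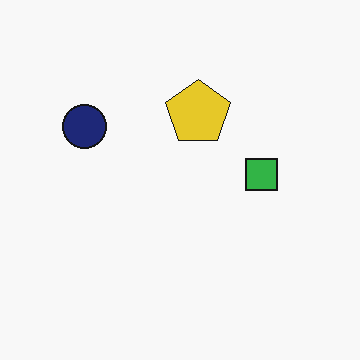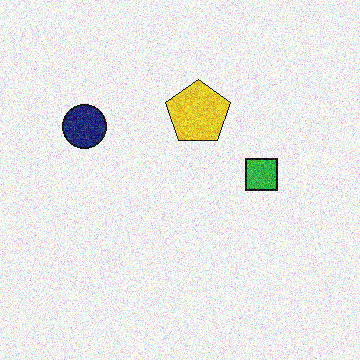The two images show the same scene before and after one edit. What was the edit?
This is the original image degraded with strong gaussian noise.

Random speckle covers the whole image, including the flat background.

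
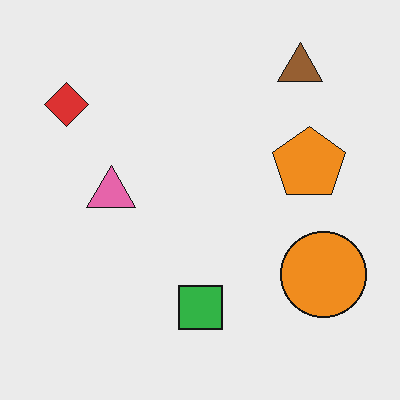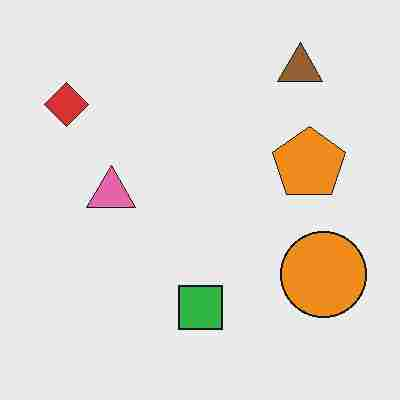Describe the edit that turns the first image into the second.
This is the original image degraded with heavy JPEG compression.

Blocky 8×8 compression artifacts appear around shape edges and the flat background shows ringing — characteristic JPEG degradation.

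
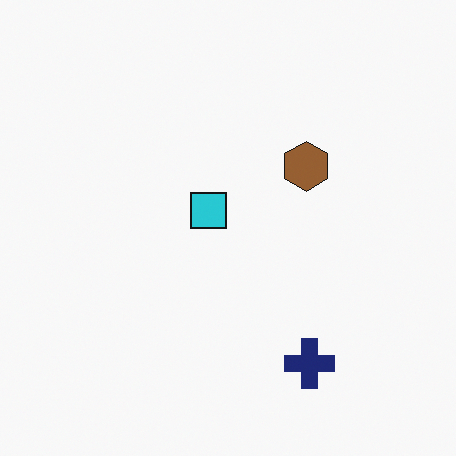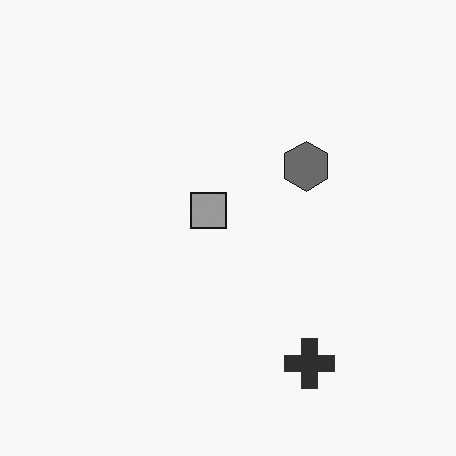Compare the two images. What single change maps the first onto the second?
The image was converted to grayscale.

All color is removed — every shape is now a shade of grey.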